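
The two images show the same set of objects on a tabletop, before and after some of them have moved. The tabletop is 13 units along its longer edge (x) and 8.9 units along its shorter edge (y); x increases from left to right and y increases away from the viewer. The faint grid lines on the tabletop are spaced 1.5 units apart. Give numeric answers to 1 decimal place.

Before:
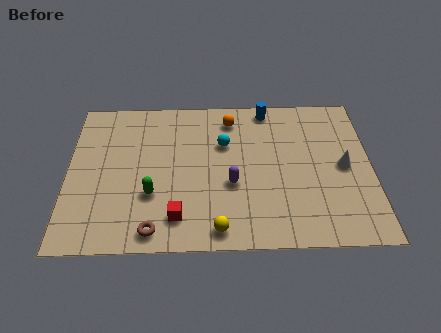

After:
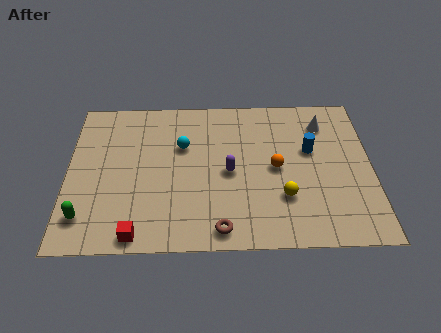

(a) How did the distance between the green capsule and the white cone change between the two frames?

+3.1

They were about 8.3 units apart before and 11.4 after — 3.1 units further apart.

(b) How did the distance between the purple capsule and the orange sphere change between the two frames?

-1.9

They were about 3.9 units apart before and 2.0 after — 1.9 units closer together.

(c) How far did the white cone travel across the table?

2.7

The white cone was near (11.8, 4.4) before and (11.0, 7.0) after, so it travelled √(0.8² + 2.6²) ≈ 2.7 units.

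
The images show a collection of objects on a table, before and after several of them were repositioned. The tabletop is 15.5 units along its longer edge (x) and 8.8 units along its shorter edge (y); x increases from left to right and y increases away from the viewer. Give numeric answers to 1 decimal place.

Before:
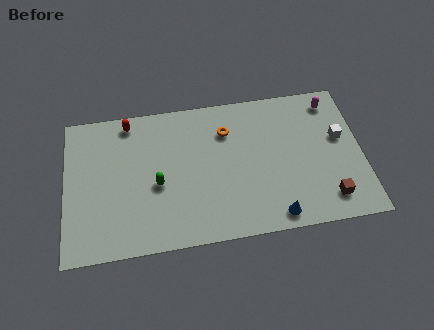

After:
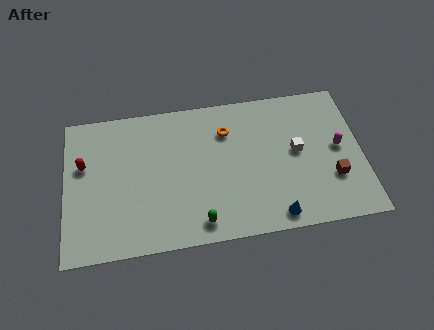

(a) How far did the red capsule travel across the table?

3.3

The red capsule was near (3.4, 7.8) before and (1.0, 5.5) after, so it travelled √(2.4² + 2.3²) ≈ 3.3 units.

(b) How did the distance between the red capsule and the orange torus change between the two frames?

+2.3

They were about 5.3 units apart before and 7.6 after — 2.3 units further apart.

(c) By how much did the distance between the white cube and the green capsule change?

-3.4

The distance was about 9.7 in the first image and 6.3 in the second, so they moved 3.4 units closer together.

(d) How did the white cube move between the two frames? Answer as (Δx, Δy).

(-2.3, -0.5)

The white cube started near (14.4, 5.2) and ended near (12.1, 4.7).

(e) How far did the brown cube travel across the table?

1.2

The brown cube was near (13.6, 1.6) before and (13.9, 2.8) after, so it travelled √(0.3² + 1.2²) ≈ 1.2 units.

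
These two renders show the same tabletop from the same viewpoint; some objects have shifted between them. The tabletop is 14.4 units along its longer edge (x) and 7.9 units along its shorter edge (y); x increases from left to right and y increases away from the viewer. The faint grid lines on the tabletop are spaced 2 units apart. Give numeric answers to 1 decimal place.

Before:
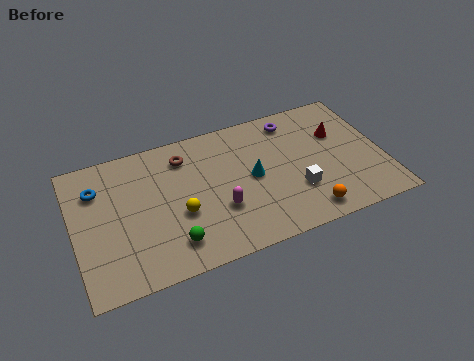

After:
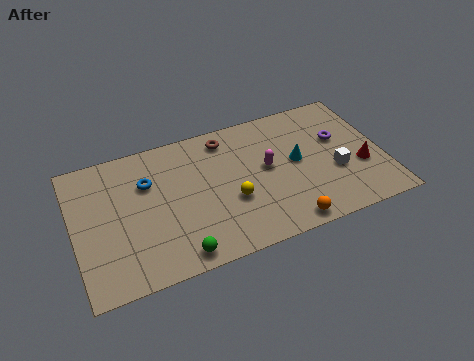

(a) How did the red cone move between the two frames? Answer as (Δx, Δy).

(0.8, -2.3)

From the two frames, the red cone sits at roughly (12.5, 5.2) before and (13.3, 2.9) after.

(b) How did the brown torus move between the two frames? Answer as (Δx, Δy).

(2.0, 0.4)

The brown torus was at about (5.3, 6.3) and moved to about (7.3, 6.7).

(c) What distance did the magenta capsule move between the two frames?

2.9

From (6.6, 2.7) to (9.0, 4.3), the magenta capsule covered √(2.4² + 1.6²) ≈ 2.9 units.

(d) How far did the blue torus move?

2.3

The blue torus was near (1.2, 5.8) before and (3.5, 5.4) after, so it travelled √(2.3² + 0.4²) ≈ 2.3 units.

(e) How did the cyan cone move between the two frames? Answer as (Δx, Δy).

(2.1, 0.2)

The cyan cone was at about (8.3, 4.0) and moved to about (10.4, 4.2).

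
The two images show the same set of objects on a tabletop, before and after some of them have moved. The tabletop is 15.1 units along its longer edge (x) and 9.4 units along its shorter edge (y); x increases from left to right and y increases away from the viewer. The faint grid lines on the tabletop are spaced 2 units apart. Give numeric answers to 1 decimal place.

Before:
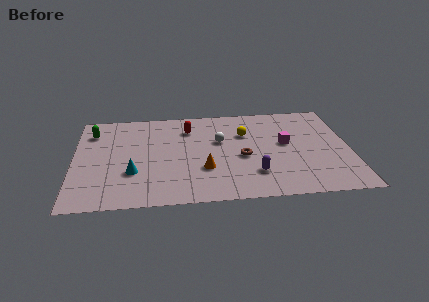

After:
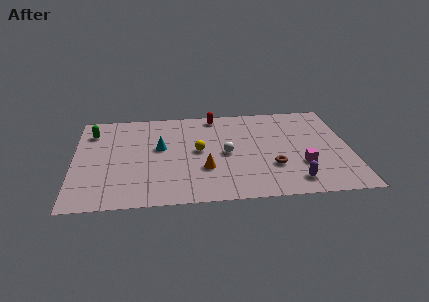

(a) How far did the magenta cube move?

2.3

The magenta cube moved from about (11.6, 5.2) to (12.4, 3.0), a distance of √(0.8² + 2.2²) ≈ 2.3.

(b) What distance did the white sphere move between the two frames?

1.3

The white sphere moved from about (8.0, 5.8) to (8.3, 4.5), a distance of √(0.3² + 1.3²) ≈ 1.3.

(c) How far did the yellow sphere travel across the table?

3.0

The yellow sphere moved from about (9.4, 6.4) to (6.8, 4.9), a distance of √(2.6² + 1.5²) ≈ 3.0.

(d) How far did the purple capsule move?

2.3

The purple capsule was near (9.8, 2.4) before and (11.9, 1.5) after, so it travelled √(2.1² + 0.9²) ≈ 2.3 units.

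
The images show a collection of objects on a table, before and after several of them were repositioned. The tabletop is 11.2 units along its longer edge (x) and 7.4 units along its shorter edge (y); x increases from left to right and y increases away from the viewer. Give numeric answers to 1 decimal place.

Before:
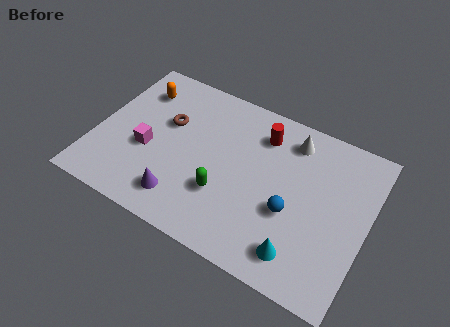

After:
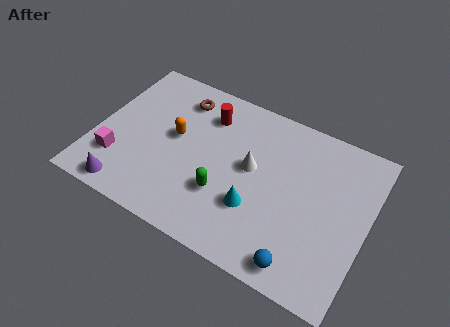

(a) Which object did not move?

the green capsule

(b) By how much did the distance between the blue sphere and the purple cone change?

+2.6

They were about 4.6 units apart before and 7.2 after — 2.6 units further apart.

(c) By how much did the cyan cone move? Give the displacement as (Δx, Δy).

(-2.0, 1.1)

The cyan cone started near (8.8, 1.3) and ended near (6.8, 2.4).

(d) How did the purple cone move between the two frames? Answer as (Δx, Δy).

(-2.2, -0.6)

The purple cone started near (3.9, 1.4) and ended near (1.7, 0.8).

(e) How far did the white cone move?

2.4

The white cone moved from about (7.8, 6.1) to (6.4, 4.1), a distance of √(1.4² + 2.0²) ≈ 2.4.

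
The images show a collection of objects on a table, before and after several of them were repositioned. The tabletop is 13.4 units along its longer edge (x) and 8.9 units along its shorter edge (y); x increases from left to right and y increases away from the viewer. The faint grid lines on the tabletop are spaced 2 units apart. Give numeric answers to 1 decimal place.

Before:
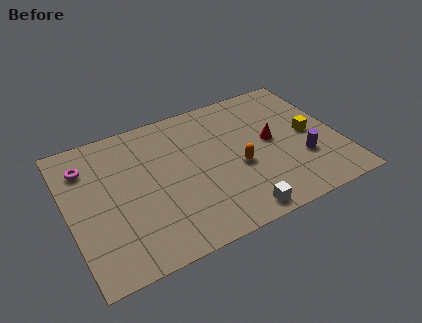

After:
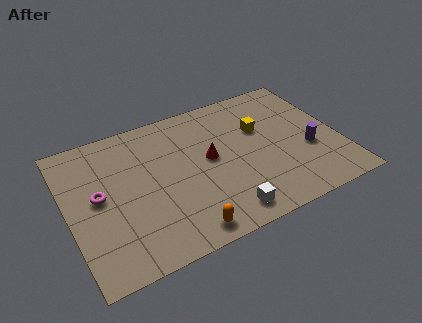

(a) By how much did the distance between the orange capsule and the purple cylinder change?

+3.8

The distance was about 3.2 in the first image and 7.0 in the second, so they moved 3.8 units further apart.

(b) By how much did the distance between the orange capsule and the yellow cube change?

+2.7

They were about 3.8 units apart before and 6.5 after — 2.7 units further apart.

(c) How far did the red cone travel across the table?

3.1

From (10.1, 4.7) to (7.0, 4.8), the red cone covered √(3.1² + 0.1²) ≈ 3.1 units.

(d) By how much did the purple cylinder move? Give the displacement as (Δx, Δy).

(0.4, 0.5)

The purple cylinder was at about (11.4, 2.9) and moved to about (11.8, 3.4).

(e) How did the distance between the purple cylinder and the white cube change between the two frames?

+1.0

Before: roughly 4.1 units apart; after: 5.1. That's 1.0 units further apart.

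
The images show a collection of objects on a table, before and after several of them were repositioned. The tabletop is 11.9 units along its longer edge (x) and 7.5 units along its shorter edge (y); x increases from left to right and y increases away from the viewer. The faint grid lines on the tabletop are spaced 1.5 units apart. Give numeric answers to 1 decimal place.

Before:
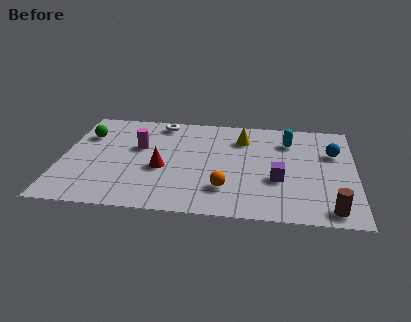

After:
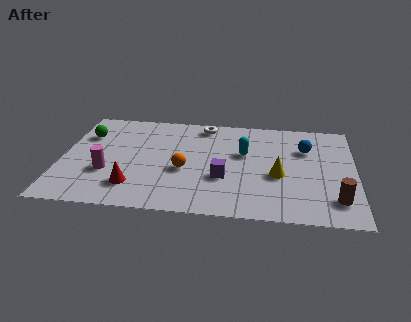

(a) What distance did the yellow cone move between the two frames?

3.0

The yellow cone was near (7.3, 5.7) before and (8.8, 3.1) after, so it travelled √(1.5² + 2.6²) ≈ 3.0 units.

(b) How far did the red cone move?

1.8

The red cone was near (4.1, 3.1) before and (3.0, 1.7) after, so it travelled √(1.1² + 1.4²) ≈ 1.8 units.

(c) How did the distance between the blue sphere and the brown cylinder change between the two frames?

-0.3

Before: roughly 4.1 units apart; after: 3.8. That's 0.3 units closer together.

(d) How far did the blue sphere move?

1.1

The blue sphere was near (11.0, 5.0) before and (9.9, 5.2) after, so it travelled √(1.1² + 0.2²) ≈ 1.1 units.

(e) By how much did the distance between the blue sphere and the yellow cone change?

-1.4

The distance was about 3.8 in the first image and 2.4 in the second, so they moved 1.4 units closer together.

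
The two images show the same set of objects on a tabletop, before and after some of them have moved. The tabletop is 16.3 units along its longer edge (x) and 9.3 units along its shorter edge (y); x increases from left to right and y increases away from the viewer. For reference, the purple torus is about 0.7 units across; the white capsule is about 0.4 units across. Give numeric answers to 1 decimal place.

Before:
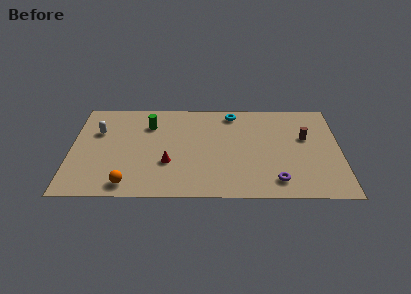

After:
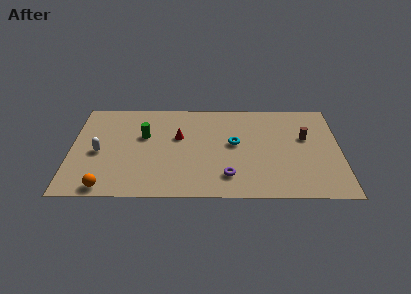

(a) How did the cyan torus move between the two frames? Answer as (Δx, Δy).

(0.1, -3.0)

The cyan torus started near (9.8, 8.1) and ended near (9.9, 5.1).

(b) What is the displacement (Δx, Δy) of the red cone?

(0.6, 2.5)

From the two frames, the red cone sits at roughly (5.9, 3.2) before and (6.5, 5.7) after.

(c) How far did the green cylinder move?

1.1

The green cylinder was near (4.7, 6.9) before and (4.4, 5.8) after, so it travelled √(0.3² + 1.1²) ≈ 1.1 units.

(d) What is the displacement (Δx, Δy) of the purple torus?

(-2.9, 0.4)

The purple torus started near (12.4, 1.6) and ended near (9.5, 2.0).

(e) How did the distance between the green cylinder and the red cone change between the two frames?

-1.8

They were about 3.9 units apart before and 2.1 after — 1.8 units closer together.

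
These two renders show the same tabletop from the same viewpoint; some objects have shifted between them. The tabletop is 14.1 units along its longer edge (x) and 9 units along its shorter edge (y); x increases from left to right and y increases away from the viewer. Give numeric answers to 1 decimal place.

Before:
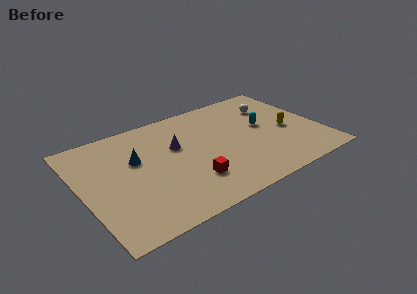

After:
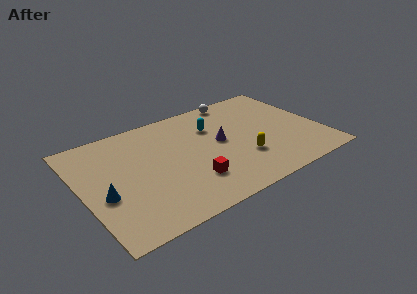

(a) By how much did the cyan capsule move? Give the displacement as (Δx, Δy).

(-2.9, 1.3)

The cyan capsule started near (10.9, 5.0) and ended near (8.0, 6.3).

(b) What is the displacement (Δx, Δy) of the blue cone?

(-2.2, -2.0)

From the two frames, the blue cone sits at roughly (3.3, 5.6) before and (1.1, 3.6) after.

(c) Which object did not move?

the red cube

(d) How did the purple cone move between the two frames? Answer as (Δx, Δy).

(2.5, -0.8)

The purple cone was at about (5.7, 5.6) and moved to about (8.2, 4.8).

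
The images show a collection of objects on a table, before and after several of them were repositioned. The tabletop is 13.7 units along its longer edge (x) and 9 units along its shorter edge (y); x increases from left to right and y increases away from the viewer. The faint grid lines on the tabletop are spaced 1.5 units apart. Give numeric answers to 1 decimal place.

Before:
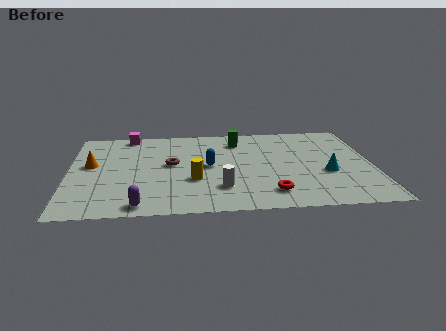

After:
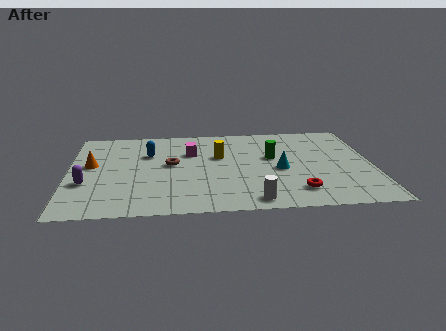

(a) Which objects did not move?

the orange cone and the brown torus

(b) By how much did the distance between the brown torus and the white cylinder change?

+1.9

They were about 3.4 units apart before and 5.3 after — 1.9 units further apart.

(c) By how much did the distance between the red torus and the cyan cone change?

-0.9

Before: roughly 3.2 units apart; after: 2.3. That's 0.9 units closer together.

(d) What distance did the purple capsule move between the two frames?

3.3

The purple capsule moved from about (3.2, 0.9) to (0.8, 3.2), a distance of √(2.4² + 2.3²) ≈ 3.3.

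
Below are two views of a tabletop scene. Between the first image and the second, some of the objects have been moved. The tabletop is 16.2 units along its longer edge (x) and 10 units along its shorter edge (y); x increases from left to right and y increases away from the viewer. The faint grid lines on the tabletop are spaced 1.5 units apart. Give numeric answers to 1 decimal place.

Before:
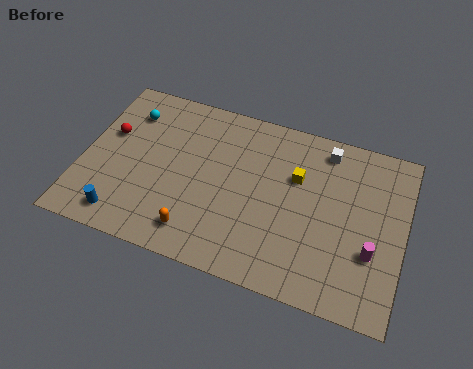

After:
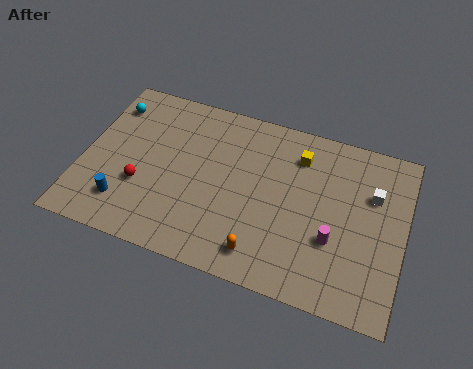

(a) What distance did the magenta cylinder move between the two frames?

1.9

The magenta cylinder moved from about (14.7, 3.4) to (12.8, 3.5), a distance of √(1.9² + 0.1²) ≈ 1.9.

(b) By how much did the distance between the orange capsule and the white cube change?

-1.9

Before: roughly 9.1 units apart; after: 7.2. That's 1.9 units closer together.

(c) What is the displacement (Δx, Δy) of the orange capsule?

(3.3, -0.1)

The orange capsule started near (6.1, 1.7) and ended near (9.4, 1.6).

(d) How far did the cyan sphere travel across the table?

1.0

From (2.0, 7.7) to (1.0, 7.9), the cyan sphere covered √(1.0² + 0.2²) ≈ 1.0 units.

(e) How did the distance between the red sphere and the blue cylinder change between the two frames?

-3.4

Before: roughly 4.9 units apart; after: 1.5. That's 3.4 units closer together.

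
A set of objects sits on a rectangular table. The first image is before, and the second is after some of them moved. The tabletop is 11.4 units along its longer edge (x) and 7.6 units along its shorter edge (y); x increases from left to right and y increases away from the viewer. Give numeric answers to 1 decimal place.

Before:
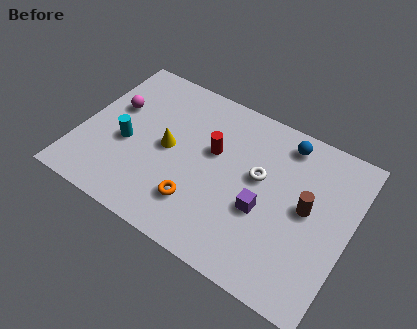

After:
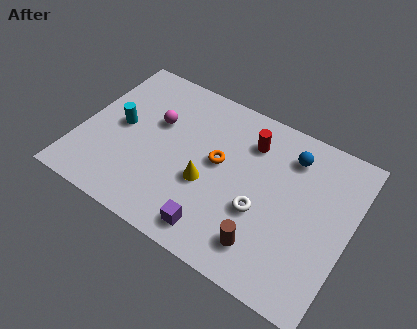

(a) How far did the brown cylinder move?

2.9

The brown cylinder moved from about (9.6, 4.0) to (8.2, 1.5), a distance of √(1.4² + 2.5²) ≈ 2.9.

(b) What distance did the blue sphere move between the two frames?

0.6

The blue sphere was near (8.3, 6.5) before and (8.6, 6.0) after, so it travelled √(0.3² + 0.5²) ≈ 0.6 units.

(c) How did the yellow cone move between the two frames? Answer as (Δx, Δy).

(1.8, -0.8)

From the two frames, the yellow cone sits at roughly (3.7, 3.8) before and (5.5, 3.0) after.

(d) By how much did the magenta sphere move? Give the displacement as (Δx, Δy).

(1.8, 0.1)

From the two frames, the magenta sphere sits at roughly (1.2, 4.7) before and (3.0, 4.8) after.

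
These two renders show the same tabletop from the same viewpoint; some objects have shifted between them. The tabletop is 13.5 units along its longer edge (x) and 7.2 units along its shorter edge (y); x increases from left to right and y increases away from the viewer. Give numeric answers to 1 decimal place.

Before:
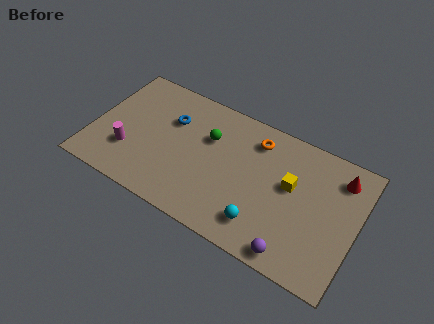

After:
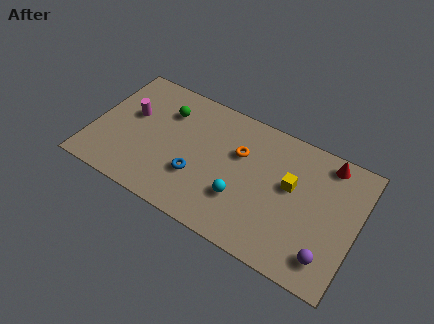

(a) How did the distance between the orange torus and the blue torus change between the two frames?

-1.4

The distance was about 4.4 in the first image and 3.0 in the second, so they moved 1.4 units closer together.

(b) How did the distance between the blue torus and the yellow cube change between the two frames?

-1.4

They were about 6.3 units apart before and 4.9 after — 1.4 units closer together.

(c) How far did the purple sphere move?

1.7

From (10.7, 0.8) to (12.3, 1.4), the purple sphere covered √(1.6² + 0.6²) ≈ 1.7 units.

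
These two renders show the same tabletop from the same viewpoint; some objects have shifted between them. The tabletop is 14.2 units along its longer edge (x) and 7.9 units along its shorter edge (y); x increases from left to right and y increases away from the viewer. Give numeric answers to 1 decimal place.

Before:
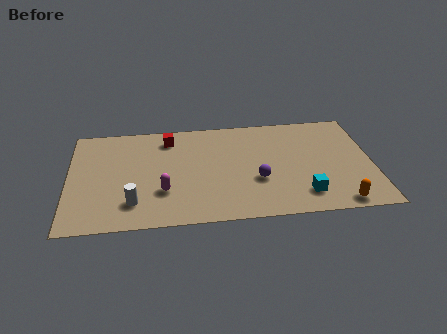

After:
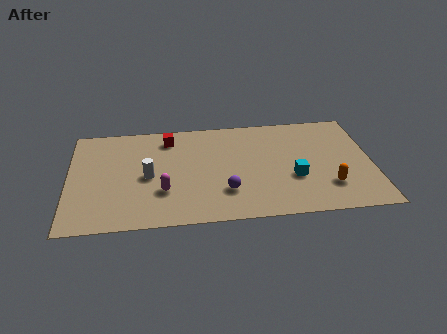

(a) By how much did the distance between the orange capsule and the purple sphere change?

+0.5

Before: roughly 4.3 units apart; after: 4.8. That's 0.5 units further apart.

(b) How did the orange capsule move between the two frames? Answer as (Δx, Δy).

(-0.4, 1.3)

The orange capsule started near (12.5, 0.8) and ended near (12.1, 2.1).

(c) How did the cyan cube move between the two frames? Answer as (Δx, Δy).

(-0.4, 1.3)

From the two frames, the cyan cube sits at roughly (10.9, 1.6) before and (10.5, 2.9) after.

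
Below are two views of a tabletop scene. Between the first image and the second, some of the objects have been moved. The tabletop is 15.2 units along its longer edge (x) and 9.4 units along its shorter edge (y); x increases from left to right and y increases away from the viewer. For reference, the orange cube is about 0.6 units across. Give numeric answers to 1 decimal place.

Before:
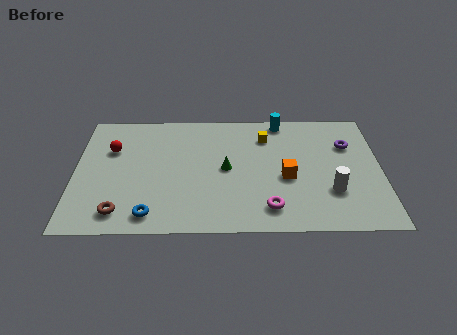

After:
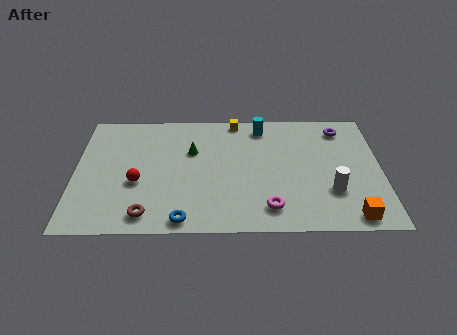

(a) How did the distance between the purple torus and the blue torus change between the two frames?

-0.6

Before: roughly 11.1 units apart; after: 10.5. That's 0.6 units closer together.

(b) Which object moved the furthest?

the orange cube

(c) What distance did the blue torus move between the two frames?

1.6

The blue torus was near (3.8, 1.3) before and (5.4, 0.9) after, so it travelled √(1.6² + 0.4²) ≈ 1.6 units.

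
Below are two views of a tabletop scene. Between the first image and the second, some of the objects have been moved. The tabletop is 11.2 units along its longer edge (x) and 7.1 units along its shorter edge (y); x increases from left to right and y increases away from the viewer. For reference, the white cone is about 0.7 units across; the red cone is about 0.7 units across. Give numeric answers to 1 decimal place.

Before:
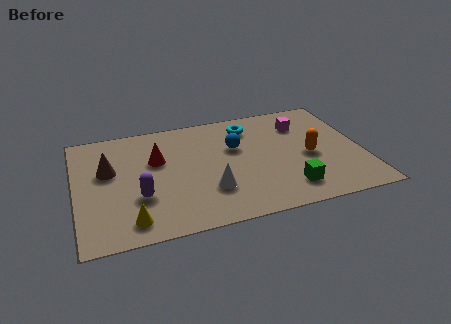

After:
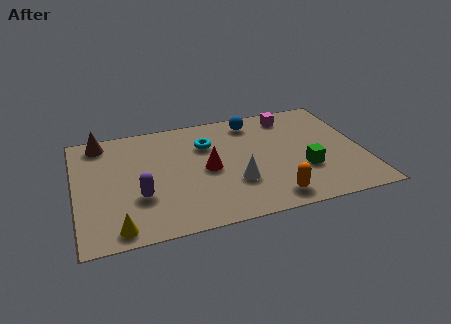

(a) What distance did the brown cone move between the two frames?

1.9

The brown cone was near (1.3, 4.3) before and (1.1, 6.2) after, so it travelled √(0.2² + 1.9²) ≈ 1.9 units.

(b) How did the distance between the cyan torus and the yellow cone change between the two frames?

-1.1

Before: roughly 6.7 units apart; after: 5.6. That's 1.1 units closer together.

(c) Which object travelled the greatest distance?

the orange capsule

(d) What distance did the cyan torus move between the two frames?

1.8

The cyan torus moved from about (6.9, 5.7) to (5.2, 5.0), a distance of √(1.7² + 0.7²) ≈ 1.8.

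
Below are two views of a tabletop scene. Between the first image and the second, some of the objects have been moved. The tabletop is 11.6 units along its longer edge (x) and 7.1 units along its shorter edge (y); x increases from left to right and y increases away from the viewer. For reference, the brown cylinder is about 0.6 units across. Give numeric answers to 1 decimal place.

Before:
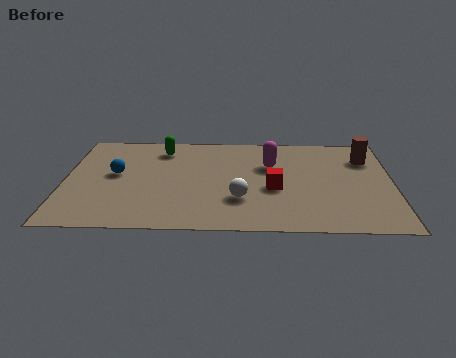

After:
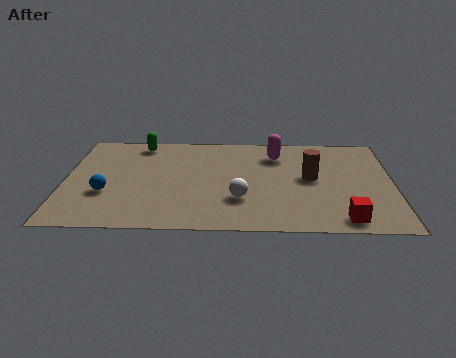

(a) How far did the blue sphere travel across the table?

1.4

From (1.8, 3.9) to (1.5, 2.5), the blue sphere covered √(0.3² + 1.4²) ≈ 1.4 units.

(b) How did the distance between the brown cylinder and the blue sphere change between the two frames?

-1.7

The distance was about 9.0 in the first image and 7.3 in the second, so they moved 1.7 units closer together.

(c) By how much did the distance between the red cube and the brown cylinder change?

-0.9

The distance was about 4.0 in the first image and 3.1 in the second, so they moved 0.9 units closer together.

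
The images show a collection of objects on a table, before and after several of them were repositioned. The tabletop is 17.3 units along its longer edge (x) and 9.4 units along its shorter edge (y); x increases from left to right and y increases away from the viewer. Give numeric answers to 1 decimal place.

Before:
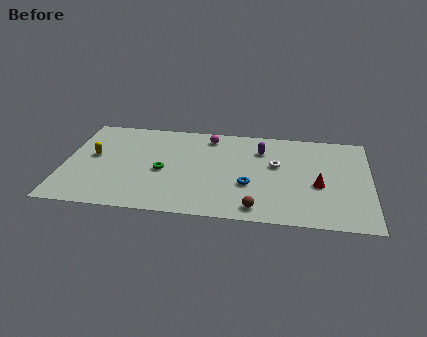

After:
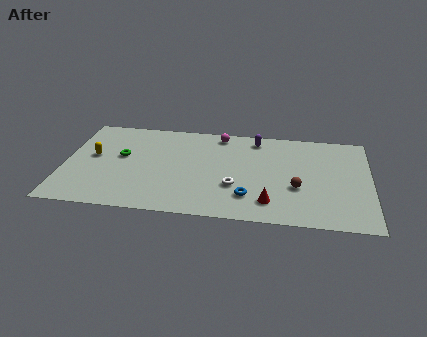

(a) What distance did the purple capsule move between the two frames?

1.1

From (11.1, 7.0) to (10.8, 8.1), the purple capsule covered √(0.3² + 1.1²) ≈ 1.1 units.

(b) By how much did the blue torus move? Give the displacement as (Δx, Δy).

(0.0, -1.1)

The blue torus was at about (10.5, 3.4) and moved to about (10.5, 2.3).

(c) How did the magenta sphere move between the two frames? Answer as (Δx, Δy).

(0.6, 0.3)

From the two frames, the magenta sphere sits at roughly (8.1, 8.0) before and (8.7, 8.3) after.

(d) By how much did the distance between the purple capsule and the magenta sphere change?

-1.1

Before: roughly 3.2 units apart; after: 2.1. That's 1.1 units closer together.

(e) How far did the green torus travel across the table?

2.7

From (5.6, 4.2) to (3.2, 5.4), the green torus covered √(2.4² + 1.2²) ≈ 2.7 units.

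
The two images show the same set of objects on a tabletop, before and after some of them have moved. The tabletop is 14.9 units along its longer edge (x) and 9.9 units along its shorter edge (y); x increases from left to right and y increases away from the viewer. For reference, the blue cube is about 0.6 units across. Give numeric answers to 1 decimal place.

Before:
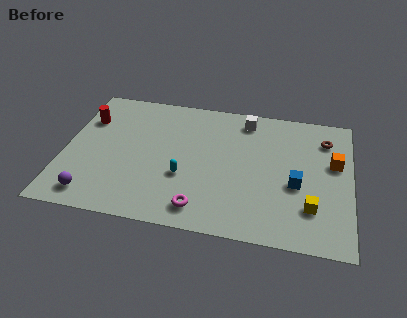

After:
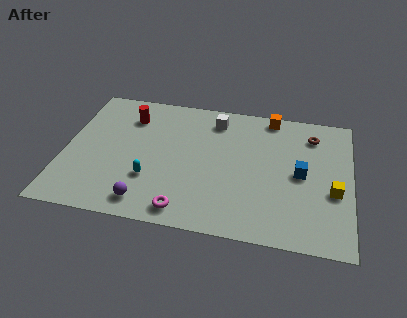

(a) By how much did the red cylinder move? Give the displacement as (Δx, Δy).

(2.2, 0.6)

The red cylinder started near (1.0, 7.0) and ended near (3.2, 7.6).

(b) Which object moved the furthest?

the orange cube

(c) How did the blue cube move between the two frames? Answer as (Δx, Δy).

(0.2, 0.8)

The blue cube started near (12.1, 4.1) and ended near (12.3, 4.9).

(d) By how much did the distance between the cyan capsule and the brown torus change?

+1.2

The distance was about 8.3 in the first image and 9.5 in the second, so they moved 1.2 units further apart.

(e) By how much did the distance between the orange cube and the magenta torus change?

+0.7

Before: roughly 8.1 units apart; after: 8.8. That's 0.7 units further apart.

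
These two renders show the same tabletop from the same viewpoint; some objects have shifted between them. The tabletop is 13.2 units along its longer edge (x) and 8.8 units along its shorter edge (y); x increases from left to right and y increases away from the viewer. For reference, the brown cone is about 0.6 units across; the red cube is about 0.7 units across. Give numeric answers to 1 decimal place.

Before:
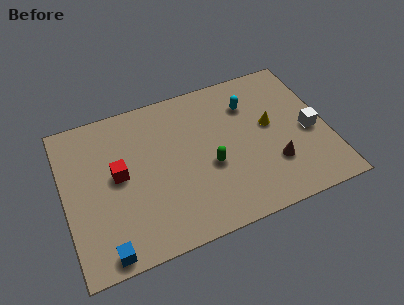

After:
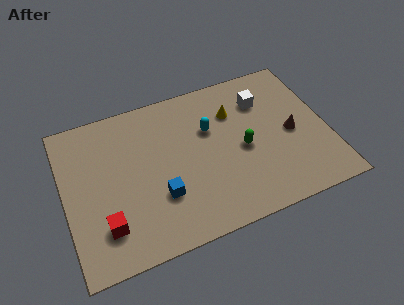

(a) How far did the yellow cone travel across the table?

2.2

The yellow cone was near (10.4, 4.9) before and (8.7, 6.3) after, so it travelled √(1.7² + 1.4²) ≈ 2.2 units.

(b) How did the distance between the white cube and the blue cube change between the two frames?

-4.3

The distance was about 11.0 in the first image and 6.7 in the second, so they moved 4.3 units closer together.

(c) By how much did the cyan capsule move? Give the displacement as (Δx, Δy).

(-2.1, -0.8)

From the two frames, the cyan capsule sits at roughly (9.5, 6.5) before and (7.4, 5.7) after.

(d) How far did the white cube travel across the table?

3.3

The white cube moved from about (12.3, 3.9) to (10.2, 6.5), a distance of √(2.1² + 2.6²) ≈ 3.3.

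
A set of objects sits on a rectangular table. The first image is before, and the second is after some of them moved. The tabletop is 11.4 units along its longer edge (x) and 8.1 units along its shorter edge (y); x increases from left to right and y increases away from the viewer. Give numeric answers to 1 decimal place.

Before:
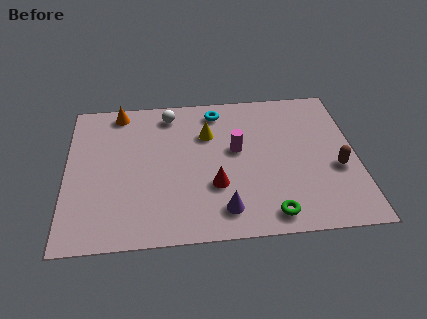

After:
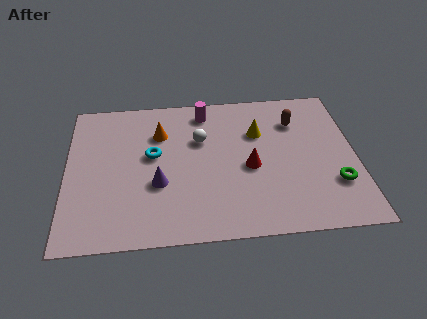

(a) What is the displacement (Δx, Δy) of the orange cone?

(1.6, -1.4)

From the two frames, the orange cone sits at roughly (2.1, 7.2) before and (3.7, 5.8) after.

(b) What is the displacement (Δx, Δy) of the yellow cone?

(2.0, -0.1)

From the two frames, the yellow cone sits at roughly (5.6, 5.6) before and (7.6, 5.5) after.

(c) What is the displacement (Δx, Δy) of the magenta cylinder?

(-1.2, 2.3)

The magenta cylinder started near (6.7, 4.6) and ended near (5.5, 6.9).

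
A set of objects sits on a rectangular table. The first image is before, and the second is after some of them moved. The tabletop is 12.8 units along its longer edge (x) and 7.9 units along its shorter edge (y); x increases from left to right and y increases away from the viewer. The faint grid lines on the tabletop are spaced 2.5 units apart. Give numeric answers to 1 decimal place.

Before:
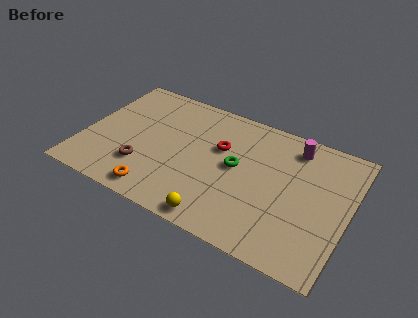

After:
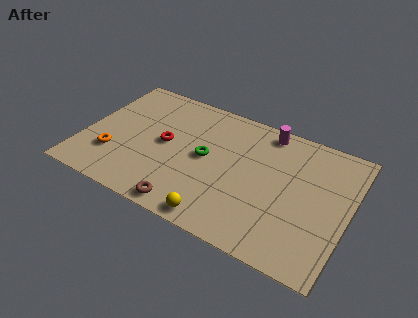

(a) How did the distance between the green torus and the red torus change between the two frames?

+0.8

They were about 1.2 units apart before and 2.0 after — 0.8 units further apart.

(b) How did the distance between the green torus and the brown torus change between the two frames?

-1.4

The distance was about 4.7 in the first image and 3.3 in the second, so they moved 1.4 units closer together.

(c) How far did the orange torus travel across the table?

2.7

The orange torus was near (4.0, 1.0) before and (1.6, 2.3) after, so it travelled √(2.4² + 1.3²) ≈ 2.7 units.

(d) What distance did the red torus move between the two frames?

2.8

The red torus was near (6.5, 5.0) before and (3.9, 4.1) after, so it travelled √(2.6² + 0.9²) ≈ 2.8 units.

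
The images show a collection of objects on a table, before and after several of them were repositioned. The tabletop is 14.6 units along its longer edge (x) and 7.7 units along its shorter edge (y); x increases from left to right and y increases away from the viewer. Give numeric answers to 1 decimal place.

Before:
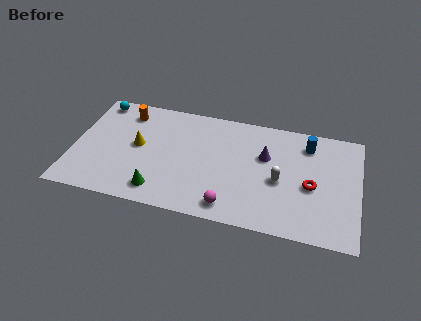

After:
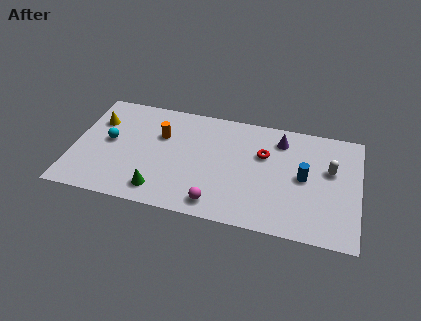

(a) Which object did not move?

the green cone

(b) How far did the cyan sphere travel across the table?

2.8

The cyan sphere moved from about (1.0, 6.8) to (1.8, 4.1), a distance of √(0.8² + 2.7²) ≈ 2.8.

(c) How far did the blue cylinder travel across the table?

2.3

From (11.9, 6.2) to (11.8, 3.9), the blue cylinder covered √(0.1² + 2.3²) ≈ 2.3 units.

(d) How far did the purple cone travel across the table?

1.5

From (9.8, 4.9) to (10.5, 6.2), the purple cone covered √(0.7² + 1.3²) ≈ 1.5 units.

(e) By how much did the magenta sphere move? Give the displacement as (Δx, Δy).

(-0.7, 0.0)

The magenta sphere started near (8.2, 1.1) and ended near (7.5, 1.1).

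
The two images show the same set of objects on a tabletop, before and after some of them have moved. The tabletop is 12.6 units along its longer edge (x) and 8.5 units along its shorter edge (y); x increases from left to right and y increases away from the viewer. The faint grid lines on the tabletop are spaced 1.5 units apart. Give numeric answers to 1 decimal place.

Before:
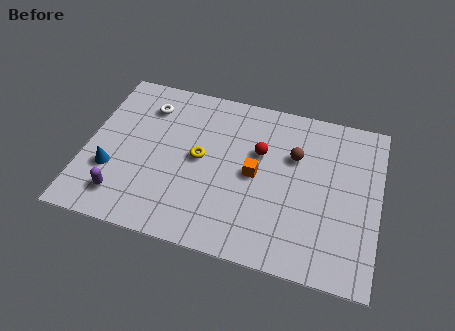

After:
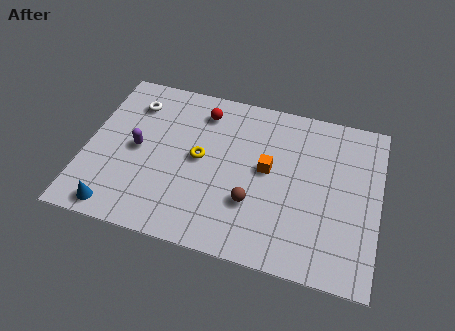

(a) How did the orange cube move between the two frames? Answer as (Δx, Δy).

(0.5, 0.4)

From the two frames, the orange cube sits at roughly (7.3, 4.2) before and (7.8, 4.6) after.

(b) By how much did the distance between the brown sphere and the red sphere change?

+3.4

Before: roughly 1.5 units apart; after: 4.9. That's 3.4 units further apart.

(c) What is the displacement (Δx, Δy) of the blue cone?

(0.4, -1.9)

The blue cone started near (1.2, 2.8) and ended near (1.6, 0.9).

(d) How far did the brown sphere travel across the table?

3.3

The brown sphere was near (8.9, 5.6) before and (7.3, 2.7) after, so it travelled √(1.6² + 2.9²) ≈ 3.3 units.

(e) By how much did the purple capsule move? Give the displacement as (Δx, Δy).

(0.4, 2.6)

The purple capsule started near (1.8, 1.6) and ended near (2.2, 4.2).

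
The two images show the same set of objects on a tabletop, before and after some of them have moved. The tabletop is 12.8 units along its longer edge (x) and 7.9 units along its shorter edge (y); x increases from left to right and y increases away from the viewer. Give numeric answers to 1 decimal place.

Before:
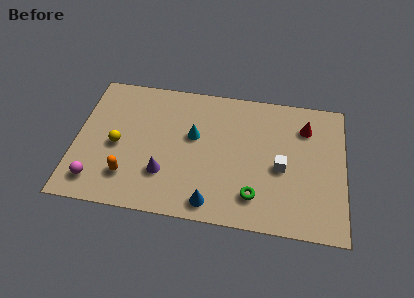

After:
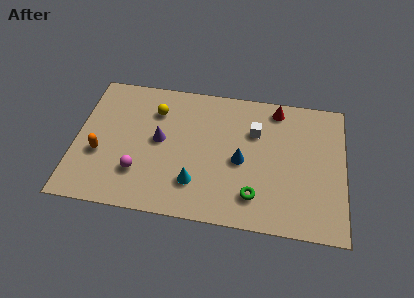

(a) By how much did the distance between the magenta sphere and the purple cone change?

-1.1

They were about 3.3 units apart before and 2.2 after — 1.1 units closer together.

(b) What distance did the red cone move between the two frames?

1.7

From (10.9, 6.0) to (9.5, 6.9), the red cone covered √(1.4² + 0.9²) ≈ 1.7 units.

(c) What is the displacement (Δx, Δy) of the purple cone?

(-0.3, 1.9)

The purple cone was at about (4.3, 2.3) and moved to about (4.0, 4.2).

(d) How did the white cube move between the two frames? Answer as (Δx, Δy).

(-1.3, 1.9)

From the two frames, the white cube sits at roughly (9.8, 3.5) before and (8.5, 5.4) after.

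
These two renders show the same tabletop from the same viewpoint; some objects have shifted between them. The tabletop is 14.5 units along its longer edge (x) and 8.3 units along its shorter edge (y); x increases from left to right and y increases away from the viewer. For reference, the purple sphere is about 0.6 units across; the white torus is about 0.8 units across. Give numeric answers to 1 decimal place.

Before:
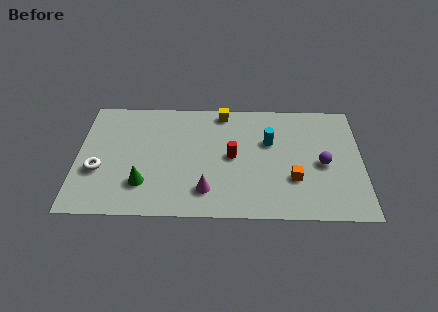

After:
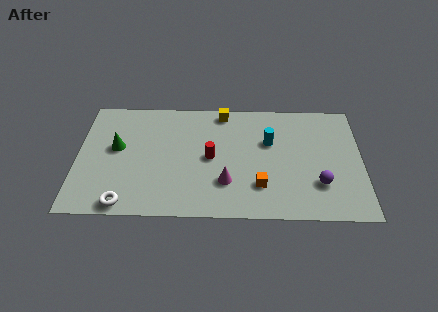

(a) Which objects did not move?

the yellow cube and the cyan cylinder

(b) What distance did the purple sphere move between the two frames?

1.4

From (12.5, 3.8) to (12.3, 2.4), the purple sphere covered √(0.2² + 1.4²) ≈ 1.4 units.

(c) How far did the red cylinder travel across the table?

1.1

The red cylinder moved from about (7.9, 4.2) to (6.8, 4.1), a distance of √(1.1² + 0.1²) ≈ 1.1.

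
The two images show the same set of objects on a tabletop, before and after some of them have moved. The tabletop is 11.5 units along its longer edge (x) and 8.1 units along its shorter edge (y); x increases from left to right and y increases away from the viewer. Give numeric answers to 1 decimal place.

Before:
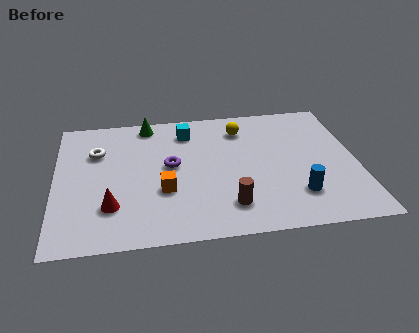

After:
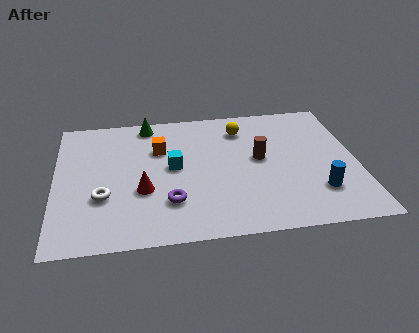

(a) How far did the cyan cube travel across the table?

2.3

The cyan cube was near (5.1, 6.5) before and (4.5, 4.3) after, so it travelled √(0.6² + 2.2²) ≈ 2.3 units.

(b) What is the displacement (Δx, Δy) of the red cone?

(1.2, 0.8)

The red cone was at about (2.1, 2.2) and moved to about (3.3, 3.0).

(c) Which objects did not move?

the green cone and the yellow sphere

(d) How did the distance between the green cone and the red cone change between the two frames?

-1.0

Before: roughly 5.2 units apart; after: 4.2. That's 1.0 units closer together.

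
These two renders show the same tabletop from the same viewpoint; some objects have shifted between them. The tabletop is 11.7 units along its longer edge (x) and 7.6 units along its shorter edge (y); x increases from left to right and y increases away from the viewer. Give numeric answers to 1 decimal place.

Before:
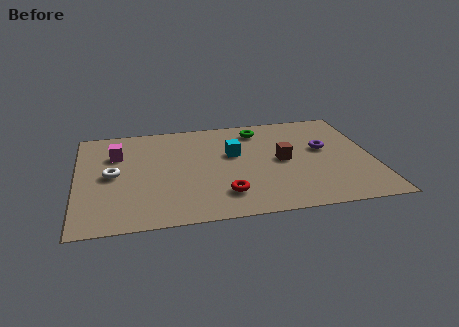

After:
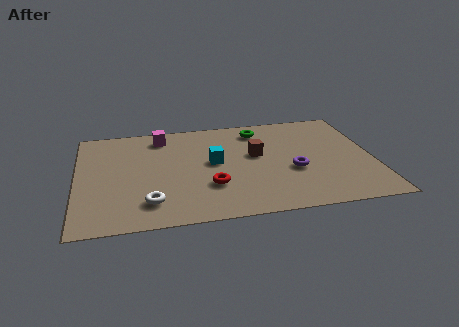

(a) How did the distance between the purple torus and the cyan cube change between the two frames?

-0.3

They were about 3.6 units apart before and 3.3 after — 0.3 units closer together.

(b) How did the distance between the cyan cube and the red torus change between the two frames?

-1.2

Before: roughly 2.9 units apart; after: 1.7. That's 1.2 units closer together.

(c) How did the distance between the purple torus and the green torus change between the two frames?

+0.4

The distance was about 3.1 in the first image and 3.5 in the second, so they moved 0.4 units further apart.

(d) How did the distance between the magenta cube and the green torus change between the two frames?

-1.9

Before: roughly 5.8 units apart; after: 3.9. That's 1.9 units closer together.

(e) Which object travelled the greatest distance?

the white torus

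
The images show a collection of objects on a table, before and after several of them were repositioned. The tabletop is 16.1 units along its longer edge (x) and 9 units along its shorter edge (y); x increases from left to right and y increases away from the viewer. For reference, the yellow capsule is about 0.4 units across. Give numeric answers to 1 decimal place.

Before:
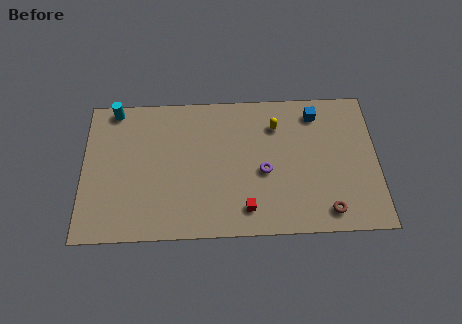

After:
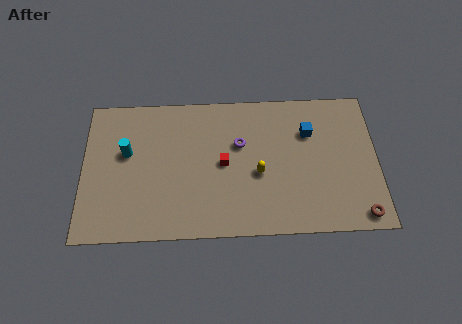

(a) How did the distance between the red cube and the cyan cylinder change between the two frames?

-4.4

They were about 9.8 units apart before and 5.4 after — 4.4 units closer together.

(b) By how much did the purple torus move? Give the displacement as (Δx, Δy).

(-1.3, 1.8)

The purple torus started near (9.9, 3.9) and ended near (8.6, 5.7).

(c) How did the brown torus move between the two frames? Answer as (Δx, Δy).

(1.8, -0.3)

The brown torus was at about (13.3, 1.3) and moved to about (15.1, 1.0).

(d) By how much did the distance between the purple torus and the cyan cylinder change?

-3.1

They were about 9.3 units apart before and 6.2 after — 3.1 units closer together.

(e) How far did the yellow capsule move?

3.2

The yellow capsule was near (10.6, 6.8) before and (9.6, 3.8) after, so it travelled √(1.0² + 3.0²) ≈ 3.2 units.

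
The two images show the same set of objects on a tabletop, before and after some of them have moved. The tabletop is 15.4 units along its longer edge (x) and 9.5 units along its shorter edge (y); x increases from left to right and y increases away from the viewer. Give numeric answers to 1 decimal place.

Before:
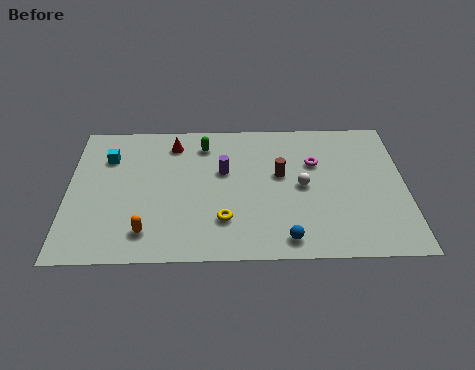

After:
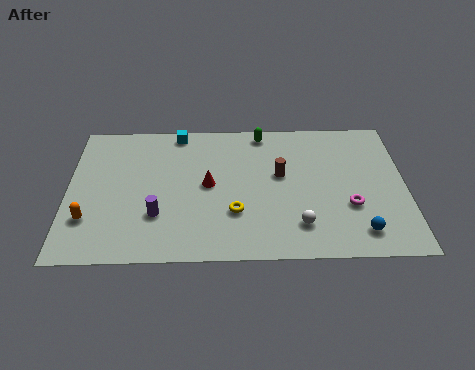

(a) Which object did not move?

the brown cylinder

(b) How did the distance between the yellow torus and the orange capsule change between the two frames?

+3.0

They were about 3.6 units apart before and 6.6 after — 3.0 units further apart.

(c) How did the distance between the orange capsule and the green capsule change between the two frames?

+3.4

They were about 6.4 units apart before and 9.8 after — 3.4 units further apart.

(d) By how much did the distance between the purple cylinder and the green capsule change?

+5.3

The distance was about 2.1 in the first image and 7.4 in the second, so they moved 5.3 units further apart.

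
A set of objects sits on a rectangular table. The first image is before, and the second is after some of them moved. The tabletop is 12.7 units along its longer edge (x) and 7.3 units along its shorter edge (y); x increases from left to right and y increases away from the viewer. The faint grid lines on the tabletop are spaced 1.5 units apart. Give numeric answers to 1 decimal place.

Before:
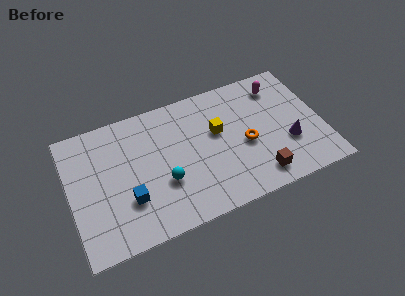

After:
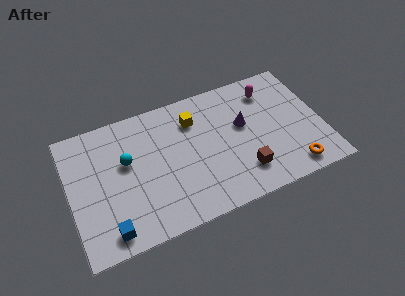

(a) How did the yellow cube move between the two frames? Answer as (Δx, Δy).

(-1.1, 1.1)

From the two frames, the yellow cube sits at roughly (7.5, 4.4) before and (6.4, 5.5) after.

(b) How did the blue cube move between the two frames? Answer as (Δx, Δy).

(-1.1, -1.3)

From the two frames, the blue cube sits at roughly (2.8, 2.3) before and (1.7, 1.0) after.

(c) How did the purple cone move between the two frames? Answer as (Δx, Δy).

(-2.1, 1.8)

The purple cone started near (10.9, 2.5) and ended near (8.8, 4.3).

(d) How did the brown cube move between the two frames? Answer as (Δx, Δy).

(-0.7, 0.5)

The brown cube started near (9.2, 1.2) and ended near (8.5, 1.7).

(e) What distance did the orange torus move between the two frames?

3.0

The orange torus was near (8.8, 3.2) before and (10.9, 1.0) after, so it travelled √(2.1² + 2.2²) ≈ 3.0 units.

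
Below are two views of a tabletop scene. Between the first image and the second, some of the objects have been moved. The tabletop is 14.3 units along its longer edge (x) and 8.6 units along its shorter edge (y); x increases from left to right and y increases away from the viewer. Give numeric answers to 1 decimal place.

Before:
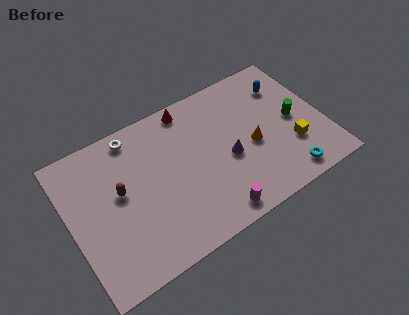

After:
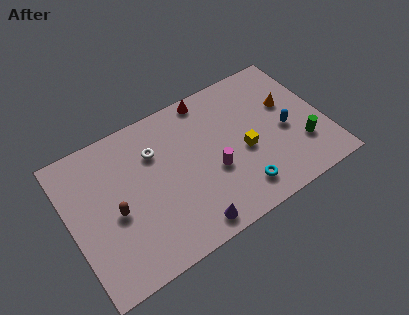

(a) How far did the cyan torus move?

2.6

From (11.7, 1.1) to (9.1, 1.6), the cyan torus covered √(2.6² + 0.5²) ≈ 2.6 units.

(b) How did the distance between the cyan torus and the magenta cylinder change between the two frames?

-2.0

Before: roughly 4.2 units apart; after: 2.2. That's 2.0 units closer together.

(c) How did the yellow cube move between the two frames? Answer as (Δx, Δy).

(-2.6, 1.0)

The yellow cube was at about (12.3, 2.7) and moved to about (9.7, 3.7).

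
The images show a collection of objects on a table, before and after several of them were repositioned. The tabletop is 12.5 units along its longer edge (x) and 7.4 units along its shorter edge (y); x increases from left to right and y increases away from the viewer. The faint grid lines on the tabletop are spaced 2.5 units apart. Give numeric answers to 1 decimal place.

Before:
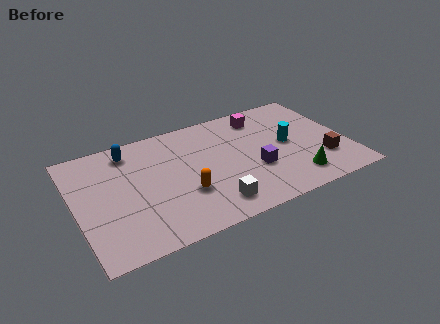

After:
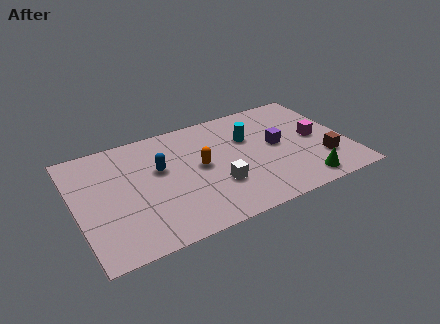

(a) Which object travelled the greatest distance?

the magenta cube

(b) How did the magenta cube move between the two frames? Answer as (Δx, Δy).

(2.2, -2.4)

The magenta cube started near (8.9, 6.1) and ended near (11.1, 3.7).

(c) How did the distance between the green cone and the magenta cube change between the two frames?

-1.9

Before: roughly 4.8 units apart; after: 2.9. That's 1.9 units closer together.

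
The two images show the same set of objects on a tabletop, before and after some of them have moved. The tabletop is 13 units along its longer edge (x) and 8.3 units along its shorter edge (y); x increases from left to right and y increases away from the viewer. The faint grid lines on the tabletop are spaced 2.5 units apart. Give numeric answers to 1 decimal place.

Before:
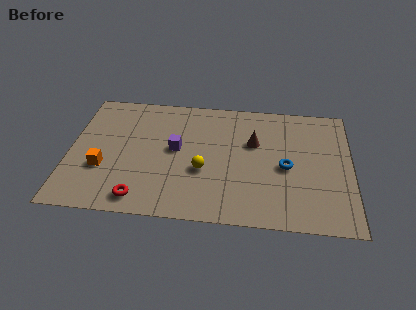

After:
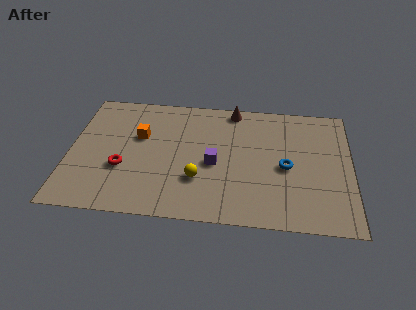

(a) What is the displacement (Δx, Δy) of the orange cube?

(1.6, 2.3)

The orange cube was at about (1.6, 2.9) and moved to about (3.2, 5.2).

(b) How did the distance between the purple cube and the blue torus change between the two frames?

-1.8

The distance was about 5.1 in the first image and 3.3 in the second, so they moved 1.8 units closer together.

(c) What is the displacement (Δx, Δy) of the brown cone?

(-1.0, 2.2)

From the two frames, the brown cone sits at roughly (8.5, 5.3) before and (7.5, 7.5) after.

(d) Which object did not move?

the blue torus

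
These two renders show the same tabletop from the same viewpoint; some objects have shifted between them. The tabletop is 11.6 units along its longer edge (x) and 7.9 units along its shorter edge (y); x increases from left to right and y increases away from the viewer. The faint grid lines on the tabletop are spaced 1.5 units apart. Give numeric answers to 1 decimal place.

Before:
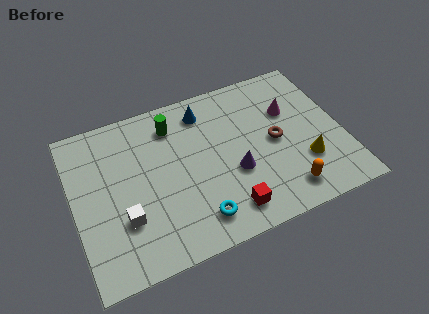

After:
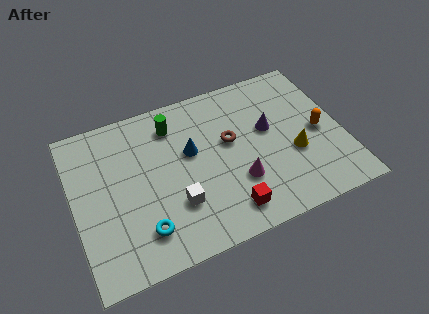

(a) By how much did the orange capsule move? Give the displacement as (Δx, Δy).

(1.8, 2.4)

The orange capsule was at about (8.8, 1.3) and moved to about (10.6, 3.7).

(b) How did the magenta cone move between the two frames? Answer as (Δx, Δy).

(-2.6, -2.7)

From the two frames, the magenta cone sits at roughly (9.5, 5.2) before and (6.9, 2.5) after.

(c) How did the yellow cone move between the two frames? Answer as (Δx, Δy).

(-0.4, 0.6)

From the two frames, the yellow cone sits at roughly (9.8, 2.4) before and (9.4, 3.0) after.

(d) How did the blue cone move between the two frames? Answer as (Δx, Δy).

(-0.8, -1.8)

From the two frames, the blue cone sits at roughly (5.9, 6.5) before and (5.1, 4.7) after.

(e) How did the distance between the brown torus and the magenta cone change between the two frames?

+0.6

Before: roughly 1.5 units apart; after: 2.1. That's 0.6 units further apart.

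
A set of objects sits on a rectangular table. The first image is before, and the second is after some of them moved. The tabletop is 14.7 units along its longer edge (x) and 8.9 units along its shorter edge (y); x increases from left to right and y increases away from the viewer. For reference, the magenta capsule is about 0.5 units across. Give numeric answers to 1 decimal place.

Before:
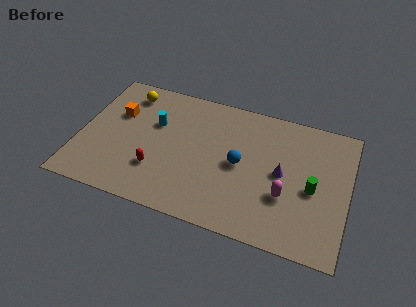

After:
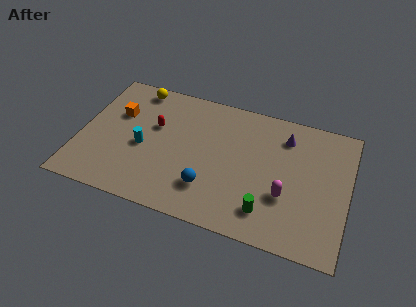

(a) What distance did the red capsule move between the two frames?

2.9

From (4.4, 2.6) to (4.0, 5.5), the red capsule covered √(0.4² + 2.9²) ≈ 2.9 units.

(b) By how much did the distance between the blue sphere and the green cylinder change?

-0.8

They were about 4.0 units apart before and 3.2 after — 0.8 units closer together.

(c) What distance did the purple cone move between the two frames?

2.5

From (11.1, 4.5) to (11.1, 7.0), the purple cone covered √(0.0² + 2.5²) ≈ 2.5 units.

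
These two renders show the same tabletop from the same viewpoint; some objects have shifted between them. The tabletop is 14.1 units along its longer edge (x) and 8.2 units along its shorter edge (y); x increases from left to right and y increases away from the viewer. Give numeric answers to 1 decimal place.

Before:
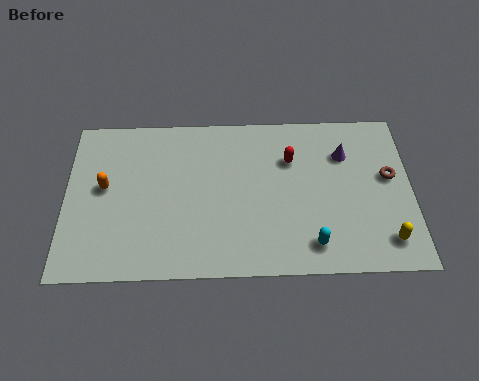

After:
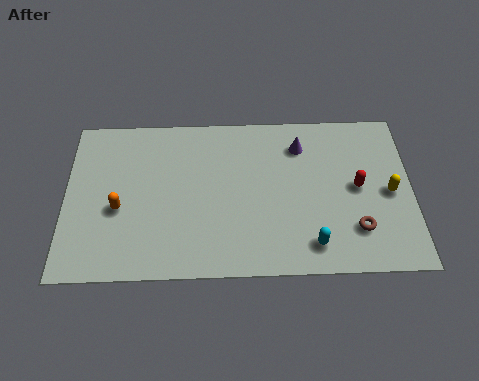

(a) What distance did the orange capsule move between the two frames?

1.3

The orange capsule was near (1.6, 4.5) before and (2.2, 3.4) after, so it travelled √(0.6² + 1.1²) ≈ 1.3 units.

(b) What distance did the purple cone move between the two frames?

1.9

The purple cone moved from about (11.4, 5.9) to (9.6, 6.4), a distance of √(1.8² + 0.5²) ≈ 1.9.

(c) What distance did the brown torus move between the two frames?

3.0

The brown torus was near (13.2, 4.7) before and (11.8, 2.1) after, so it travelled √(1.4² + 2.6²) ≈ 3.0 units.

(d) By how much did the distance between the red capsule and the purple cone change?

+1.0

Before: roughly 2.2 units apart; after: 3.2. That's 1.0 units further apart.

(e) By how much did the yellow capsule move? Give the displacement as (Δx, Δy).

(0.2, 2.4)

The yellow capsule was at about (13.0, 1.5) and moved to about (13.2, 3.9).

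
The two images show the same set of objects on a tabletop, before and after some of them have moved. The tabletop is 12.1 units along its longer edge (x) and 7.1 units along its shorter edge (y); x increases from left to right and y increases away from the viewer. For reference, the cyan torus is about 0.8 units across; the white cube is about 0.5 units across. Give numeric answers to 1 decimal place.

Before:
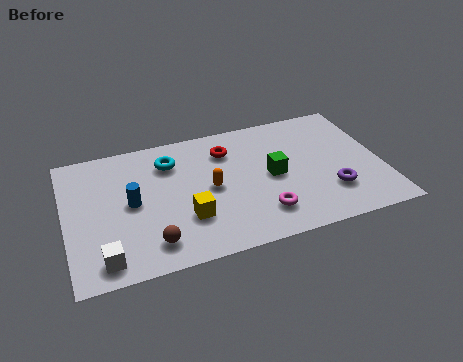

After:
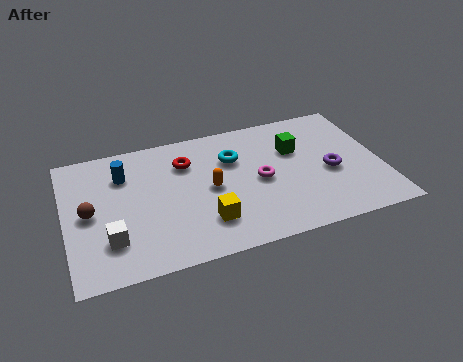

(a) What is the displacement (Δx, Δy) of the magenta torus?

(0.1, 1.8)

The magenta torus was at about (7.3, 1.6) and moved to about (7.4, 3.4).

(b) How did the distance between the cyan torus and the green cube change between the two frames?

-1.8

The distance was about 4.2 in the first image and 2.4 in the second, so they moved 1.8 units closer together.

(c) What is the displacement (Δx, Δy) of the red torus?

(-1.6, -0.2)

From the two frames, the red torus sits at roughly (6.3, 5.4) before and (4.7, 5.2) after.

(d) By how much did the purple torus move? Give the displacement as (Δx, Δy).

(0.1, 1.1)

From the two frames, the purple torus sits at roughly (10.0, 2.0) before and (10.1, 3.1) after.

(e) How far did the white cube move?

0.9

The white cube was near (1.3, 1.0) before and (1.6, 1.9) after, so it travelled √(0.3² + 0.9²) ≈ 0.9 units.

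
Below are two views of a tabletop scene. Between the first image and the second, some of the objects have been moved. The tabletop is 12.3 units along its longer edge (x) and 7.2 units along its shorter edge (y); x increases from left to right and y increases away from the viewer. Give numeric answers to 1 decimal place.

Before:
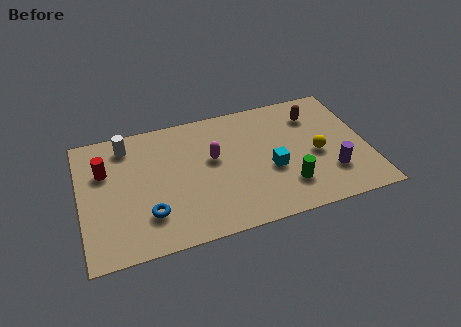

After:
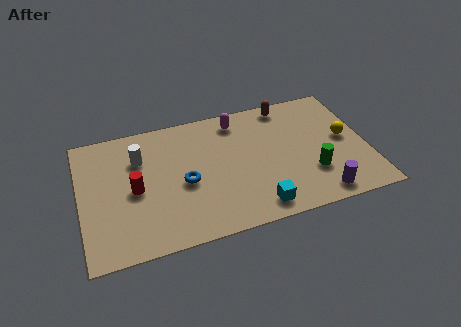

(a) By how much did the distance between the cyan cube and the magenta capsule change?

+2.4

The distance was about 2.7 in the first image and 5.1 in the second, so they moved 2.4 units further apart.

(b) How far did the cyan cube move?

2.1

From (8.1, 2.9) to (7.3, 1.0), the cyan cube covered √(0.8² + 1.9²) ≈ 2.1 units.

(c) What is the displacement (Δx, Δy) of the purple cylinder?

(-0.6, -1.1)

The purple cylinder was at about (10.6, 2.0) and moved to about (10.0, 0.9).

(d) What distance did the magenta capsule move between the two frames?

2.2

The magenta capsule was near (5.7, 4.2) before and (6.9, 6.1) after, so it travelled √(1.2² + 1.9²) ≈ 2.2 units.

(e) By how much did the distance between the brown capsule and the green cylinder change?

+0.3

They were about 4.0 units apart before and 4.3 after — 0.3 units further apart.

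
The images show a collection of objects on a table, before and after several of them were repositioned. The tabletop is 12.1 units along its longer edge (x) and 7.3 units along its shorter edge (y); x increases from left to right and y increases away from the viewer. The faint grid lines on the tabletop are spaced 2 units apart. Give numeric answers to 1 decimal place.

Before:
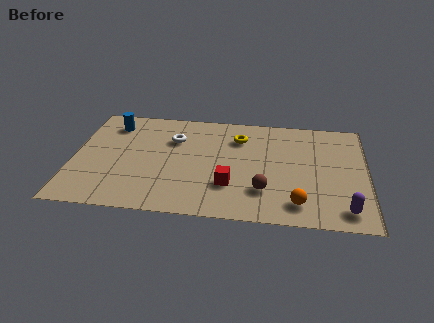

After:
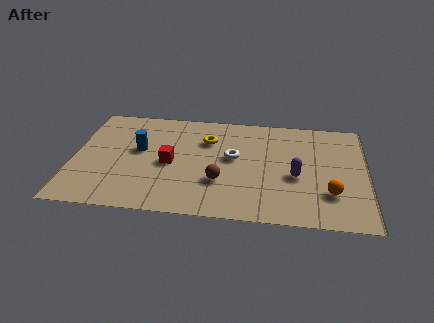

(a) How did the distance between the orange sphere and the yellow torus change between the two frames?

+1.1

Before: roughly 4.9 units apart; after: 6.0. That's 1.1 units further apart.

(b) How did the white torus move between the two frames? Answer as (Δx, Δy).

(2.5, -1.0)

From the two frames, the white torus sits at roughly (4.1, 5.1) before and (6.6, 4.1) after.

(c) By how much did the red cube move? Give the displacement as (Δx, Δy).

(-2.5, 1.2)

The red cube started near (6.5, 2.2) and ended near (4.0, 3.4).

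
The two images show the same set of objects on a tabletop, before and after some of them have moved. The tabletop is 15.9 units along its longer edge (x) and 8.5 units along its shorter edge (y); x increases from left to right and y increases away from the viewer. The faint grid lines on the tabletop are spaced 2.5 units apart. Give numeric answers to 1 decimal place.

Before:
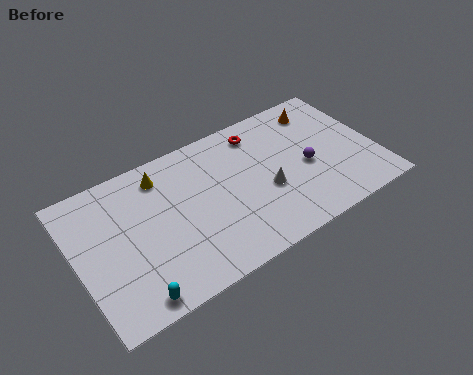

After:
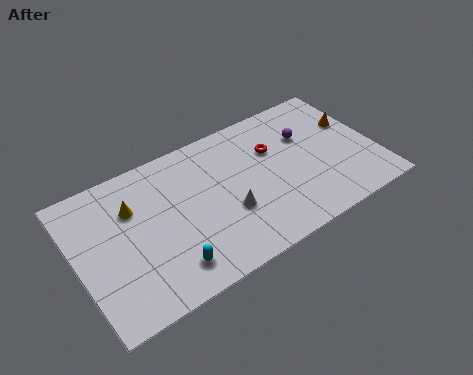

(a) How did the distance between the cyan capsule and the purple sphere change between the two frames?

-1.1

They were about 10.2 units apart before and 9.1 after — 1.1 units closer together.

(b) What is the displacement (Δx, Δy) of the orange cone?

(1.5, -1.6)

The orange cone started near (13.5, 7.0) and ended near (15.0, 5.4).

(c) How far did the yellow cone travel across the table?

2.0

From (4.8, 7.0) to (3.1, 5.9), the yellow cone covered √(1.7² + 1.1²) ≈ 2.0 units.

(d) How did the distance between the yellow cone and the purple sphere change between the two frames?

+1.3

Before: roughly 8.1 units apart; after: 9.4. That's 1.3 units further apart.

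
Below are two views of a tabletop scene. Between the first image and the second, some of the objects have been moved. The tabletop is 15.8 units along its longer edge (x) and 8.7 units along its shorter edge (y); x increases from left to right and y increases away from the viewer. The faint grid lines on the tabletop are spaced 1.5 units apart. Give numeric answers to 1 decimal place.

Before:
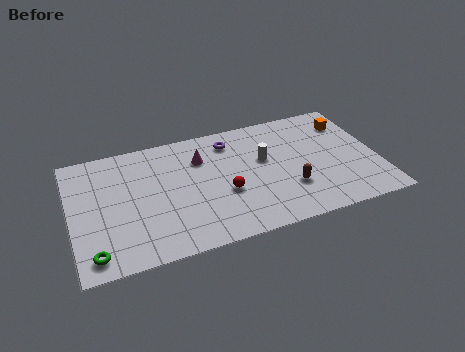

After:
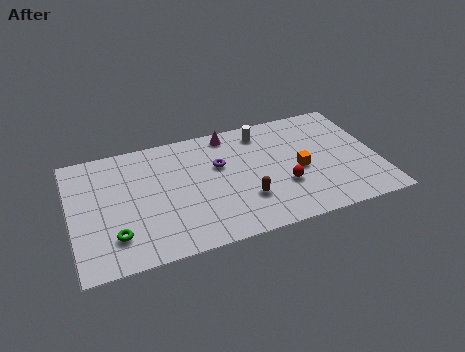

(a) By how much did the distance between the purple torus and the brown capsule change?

-2.1

Before: roughly 5.2 units apart; after: 3.1. That's 2.1 units closer together.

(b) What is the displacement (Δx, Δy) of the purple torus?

(-0.7, -1.6)

From the two frames, the purple torus sits at roughly (8.4, 7.1) before and (7.7, 5.5) after.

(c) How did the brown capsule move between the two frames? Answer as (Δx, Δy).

(-2.3, -0.1)

The brown capsule started near (11.1, 2.7) and ended near (8.8, 2.6).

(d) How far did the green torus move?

1.4

The green torus moved from about (1.0, 1.2) to (2.1, 2.1), a distance of √(1.1² + 0.9²) ≈ 1.4.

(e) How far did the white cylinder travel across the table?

2.1

The white cylinder moved from about (10.0, 5.2) to (10.1, 7.3), a distance of √(0.1² + 2.1²) ≈ 2.1.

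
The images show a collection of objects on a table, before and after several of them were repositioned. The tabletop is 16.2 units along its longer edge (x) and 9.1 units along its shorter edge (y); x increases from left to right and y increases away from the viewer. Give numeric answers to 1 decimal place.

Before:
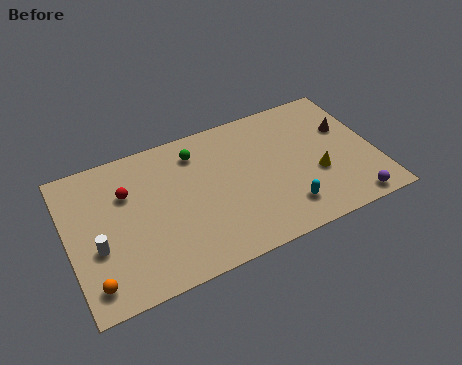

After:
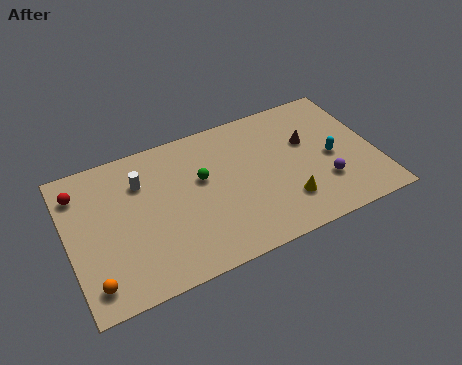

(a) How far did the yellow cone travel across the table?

2.1

The yellow cone moved from about (13.0, 3.4) to (11.2, 2.3), a distance of √(1.8² + 1.1²) ≈ 2.1.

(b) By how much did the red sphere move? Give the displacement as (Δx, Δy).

(-2.4, 1.0)

From the two frames, the red sphere sits at roughly (3.2, 6.2) before and (0.8, 7.2) after.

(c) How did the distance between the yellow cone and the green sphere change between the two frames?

-2.0

The distance was about 7.2 in the first image and 5.2 in the second, so they moved 2.0 units closer together.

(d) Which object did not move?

the orange sphere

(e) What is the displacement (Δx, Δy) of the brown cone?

(-2.1, -0.1)

The brown cone started near (14.9, 5.8) and ended near (12.8, 5.7).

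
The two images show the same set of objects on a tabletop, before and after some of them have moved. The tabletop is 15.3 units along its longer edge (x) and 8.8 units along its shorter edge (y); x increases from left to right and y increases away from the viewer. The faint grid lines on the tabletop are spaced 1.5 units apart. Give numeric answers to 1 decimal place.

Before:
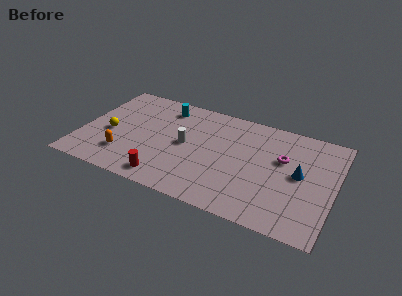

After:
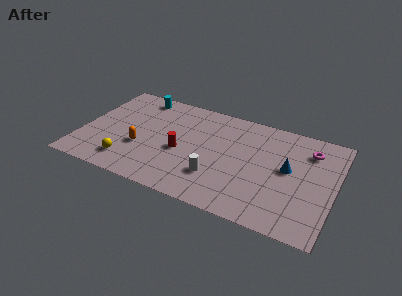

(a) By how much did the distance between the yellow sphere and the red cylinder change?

-0.9

Before: roughly 4.6 units apart; after: 3.7. That's 0.9 units closer together.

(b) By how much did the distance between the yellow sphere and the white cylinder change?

+0.7

They were about 4.7 units apart before and 5.4 after — 0.7 units further apart.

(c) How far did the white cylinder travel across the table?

2.9

From (6.3, 4.5) to (8.4, 2.5), the white cylinder covered √(2.1² + 2.0²) ≈ 2.9 units.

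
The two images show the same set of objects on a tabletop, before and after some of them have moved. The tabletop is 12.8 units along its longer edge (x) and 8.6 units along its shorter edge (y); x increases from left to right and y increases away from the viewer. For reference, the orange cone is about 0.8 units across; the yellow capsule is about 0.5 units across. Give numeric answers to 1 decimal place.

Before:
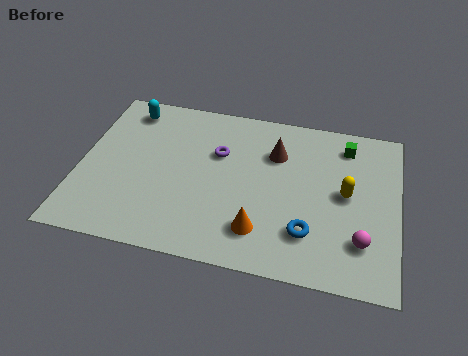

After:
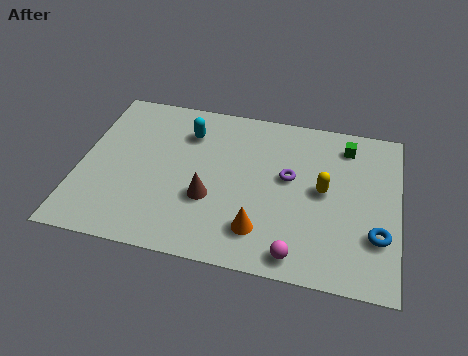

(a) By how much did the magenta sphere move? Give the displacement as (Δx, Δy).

(-2.5, -1.2)

The magenta sphere was at about (11.4, 2.2) and moved to about (8.9, 1.0).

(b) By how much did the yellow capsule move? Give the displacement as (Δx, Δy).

(-0.9, 0.0)

The yellow capsule was at about (10.7, 4.5) and moved to about (9.8, 4.5).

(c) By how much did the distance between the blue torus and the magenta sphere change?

+1.4

The distance was about 2.1 in the first image and 3.5 in the second, so they moved 1.4 units further apart.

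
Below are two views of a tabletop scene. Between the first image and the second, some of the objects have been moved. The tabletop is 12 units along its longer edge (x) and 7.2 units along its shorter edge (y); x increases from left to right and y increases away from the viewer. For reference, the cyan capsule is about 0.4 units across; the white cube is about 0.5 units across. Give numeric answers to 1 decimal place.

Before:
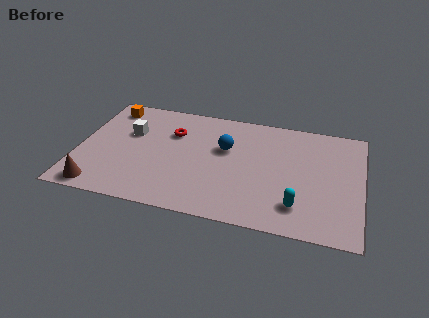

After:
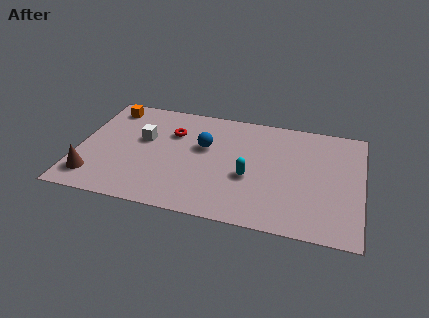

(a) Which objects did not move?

the orange cube and the red torus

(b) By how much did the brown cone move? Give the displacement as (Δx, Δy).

(-0.3, 0.6)

From the two frames, the brown cone sits at roughly (1.1, 0.8) before and (0.8, 1.4) after.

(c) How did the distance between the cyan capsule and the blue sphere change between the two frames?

-1.8

The distance was about 4.3 in the first image and 2.5 in the second, so they moved 1.8 units closer together.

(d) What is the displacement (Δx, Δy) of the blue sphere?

(-0.9, -0.1)

From the two frames, the blue sphere sits at roughly (6.2, 4.5) before and (5.3, 4.4) after.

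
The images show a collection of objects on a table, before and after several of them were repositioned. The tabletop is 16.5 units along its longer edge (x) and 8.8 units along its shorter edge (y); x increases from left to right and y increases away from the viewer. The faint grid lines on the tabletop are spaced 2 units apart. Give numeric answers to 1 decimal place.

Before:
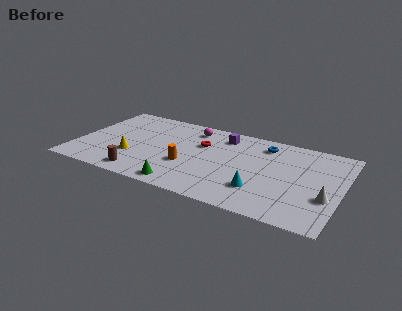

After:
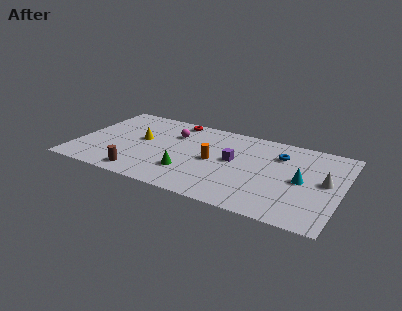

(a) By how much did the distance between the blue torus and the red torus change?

+2.9

They were about 4.0 units apart before and 6.9 after — 2.9 units further apart.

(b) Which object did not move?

the brown cylinder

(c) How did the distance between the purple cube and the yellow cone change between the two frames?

-0.9

The distance was about 6.8 in the first image and 5.9 in the second, so they moved 0.9 units closer together.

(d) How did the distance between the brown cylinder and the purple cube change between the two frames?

-1.0

Before: roughly 7.5 units apart; after: 6.5. That's 1.0 units closer together.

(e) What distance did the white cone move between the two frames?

1.6

From (15.7, 3.1) to (15.5, 4.7), the white cone covered √(0.2² + 1.6²) ≈ 1.6 units.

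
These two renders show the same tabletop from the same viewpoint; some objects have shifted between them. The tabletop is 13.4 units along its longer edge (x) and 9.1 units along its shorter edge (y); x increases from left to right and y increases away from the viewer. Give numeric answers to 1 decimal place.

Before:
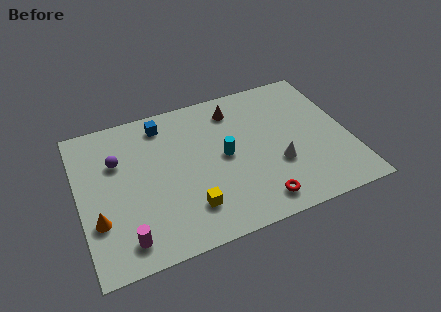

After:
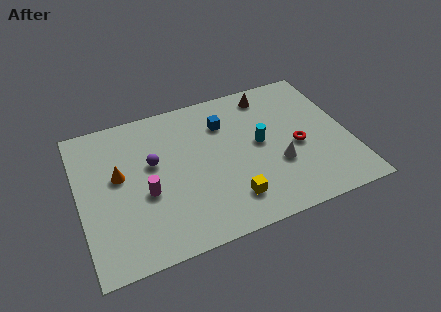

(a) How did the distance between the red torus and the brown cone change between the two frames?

-2.2

Before: roughly 6.1 units apart; after: 3.9. That's 2.2 units closer together.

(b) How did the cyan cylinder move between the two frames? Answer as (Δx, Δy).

(1.8, 0.2)

The cyan cylinder started near (7.2, 4.6) and ended near (9.0, 4.8).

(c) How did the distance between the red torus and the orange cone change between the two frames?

+1.0

The distance was about 7.9 in the first image and 8.9 in the second, so they moved 1.0 units further apart.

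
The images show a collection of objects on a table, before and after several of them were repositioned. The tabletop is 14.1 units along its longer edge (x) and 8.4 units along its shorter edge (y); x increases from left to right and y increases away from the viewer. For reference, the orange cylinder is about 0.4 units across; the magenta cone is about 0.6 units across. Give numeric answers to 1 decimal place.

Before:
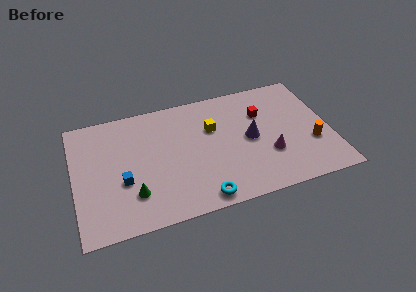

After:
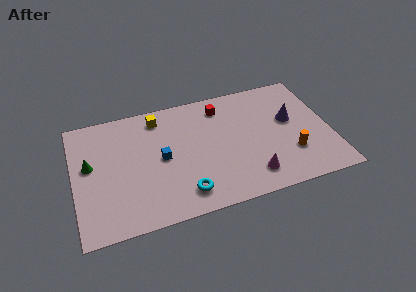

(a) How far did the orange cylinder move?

1.3

From (13.0, 2.9) to (11.8, 2.5), the orange cylinder covered √(1.2² + 0.4²) ≈ 1.3 units.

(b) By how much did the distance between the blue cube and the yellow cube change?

-2.7

The distance was about 5.6 in the first image and 2.9 in the second, so they moved 2.7 units closer together.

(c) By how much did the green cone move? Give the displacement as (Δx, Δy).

(-2.2, 2.6)

The green cone was at about (3.1, 2.2) and moved to about (0.9, 4.8).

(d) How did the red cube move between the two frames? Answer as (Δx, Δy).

(-2.2, 1.1)

The red cube was at about (10.5, 5.8) and moved to about (8.3, 6.9).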